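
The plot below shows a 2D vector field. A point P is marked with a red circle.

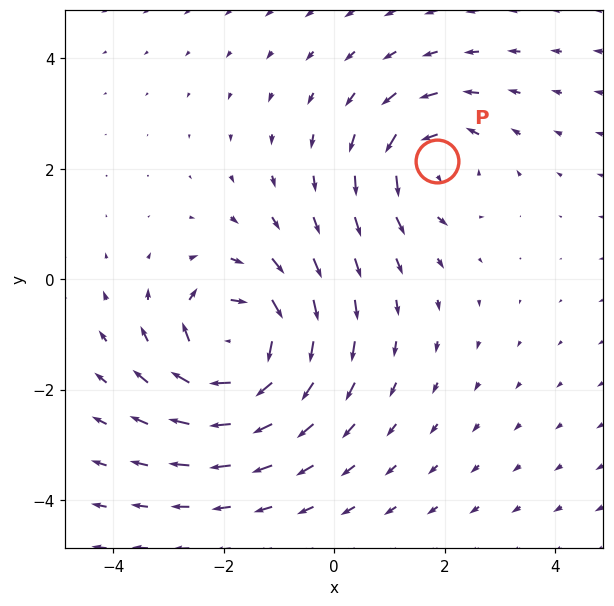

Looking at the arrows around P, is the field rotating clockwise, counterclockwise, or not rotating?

Near P at (1.9, 2.1) the arrows circulate counterclockwise. The curl (z-component) there is about +4; positive curl means counterclockwise rotation.

counterclockwise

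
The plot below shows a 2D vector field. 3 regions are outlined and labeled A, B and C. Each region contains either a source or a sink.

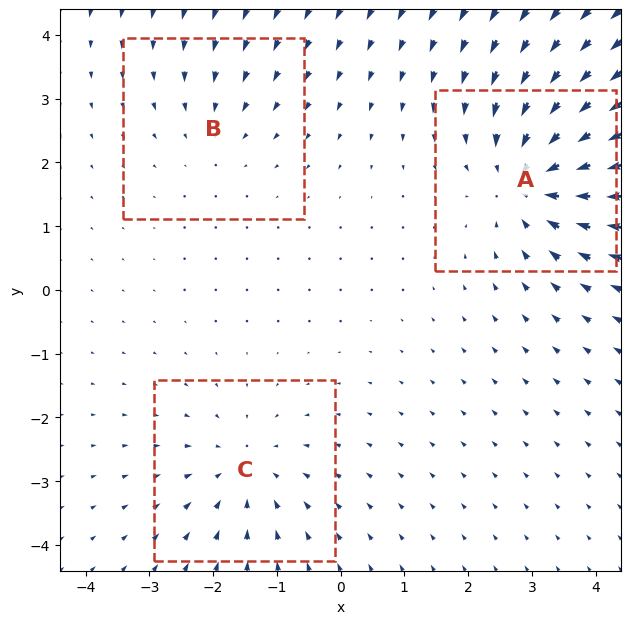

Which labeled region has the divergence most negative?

A

Divergence at each region's feature centre — A: about -5, B: about -2, C: about -3. Region A is most negative.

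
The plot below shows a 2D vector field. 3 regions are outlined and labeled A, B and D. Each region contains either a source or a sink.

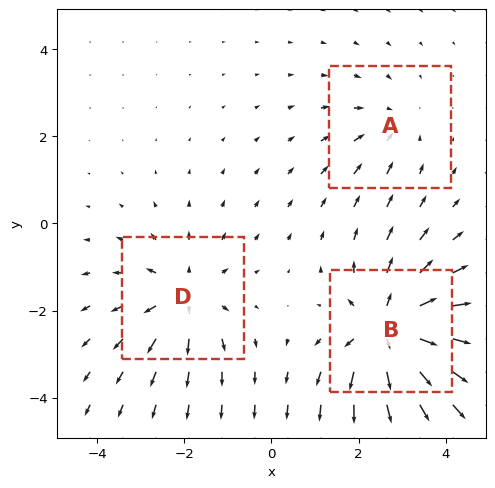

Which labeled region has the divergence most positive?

Divergence at each region's feature centre — A: about -2, B: about +5, D: about +3. Region B is most positive.

B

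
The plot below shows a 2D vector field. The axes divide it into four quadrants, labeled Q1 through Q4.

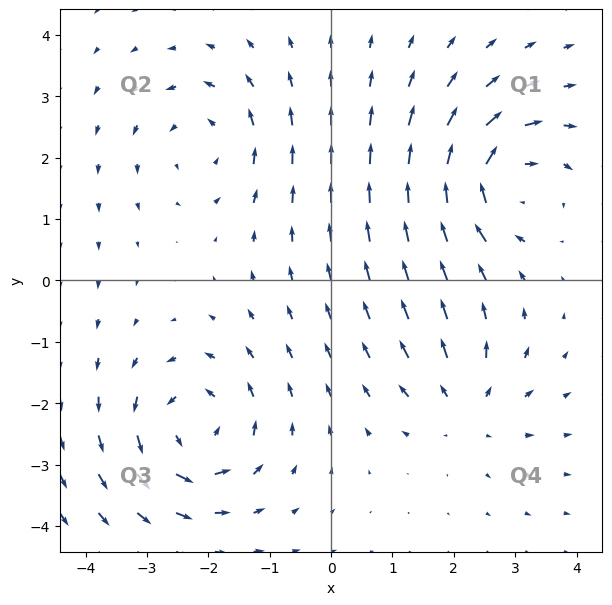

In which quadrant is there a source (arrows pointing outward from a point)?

Q4

The source sits at approximately (2.2, -2.1), which lies in quadrant Q4. The divergence there is about +4, positive as expected for a source.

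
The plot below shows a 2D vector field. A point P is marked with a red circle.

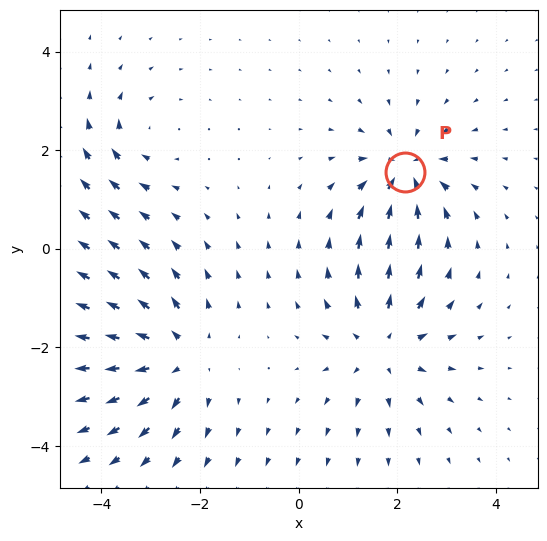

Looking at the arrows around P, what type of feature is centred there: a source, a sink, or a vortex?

sink

At P (2.2, 1.6) the arrows converge inward. Divergence about -5, curl ≈0 — negative divergence with near-zero curl is a sink.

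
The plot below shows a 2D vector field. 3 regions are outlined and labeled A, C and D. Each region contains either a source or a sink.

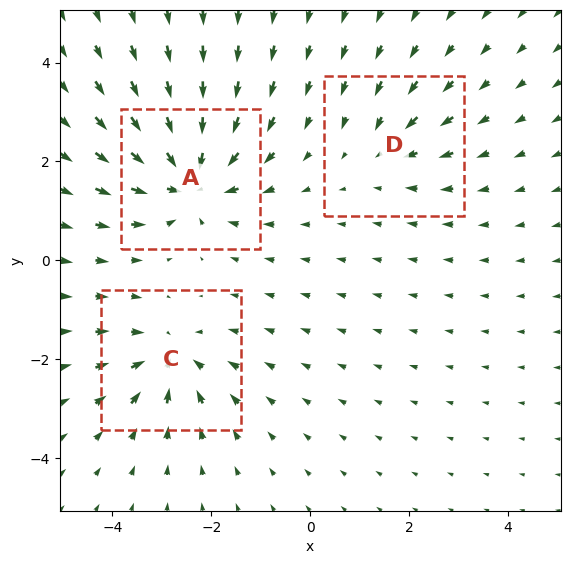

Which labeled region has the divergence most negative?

A

Divergence at each region's feature centre — A: about -5, C: about -4, D: about -2. Region A is most negative.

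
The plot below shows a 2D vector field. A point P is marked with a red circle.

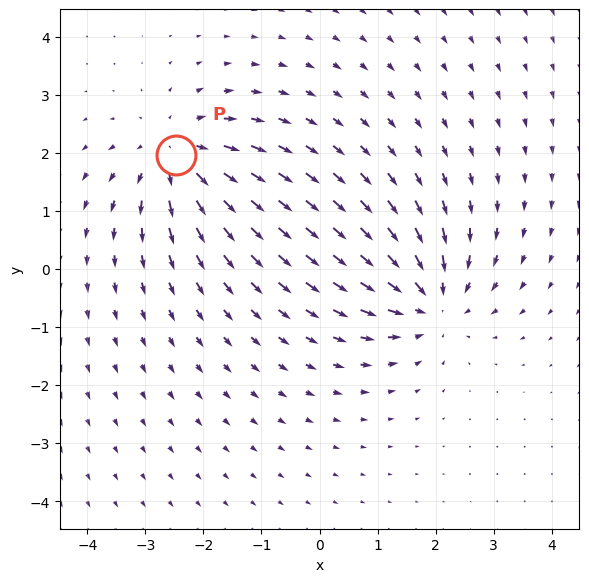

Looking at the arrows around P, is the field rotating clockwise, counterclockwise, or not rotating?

not rotating

Near P at (-2.5, 2.0) the arrows show no circulation. The curl there is ≈0.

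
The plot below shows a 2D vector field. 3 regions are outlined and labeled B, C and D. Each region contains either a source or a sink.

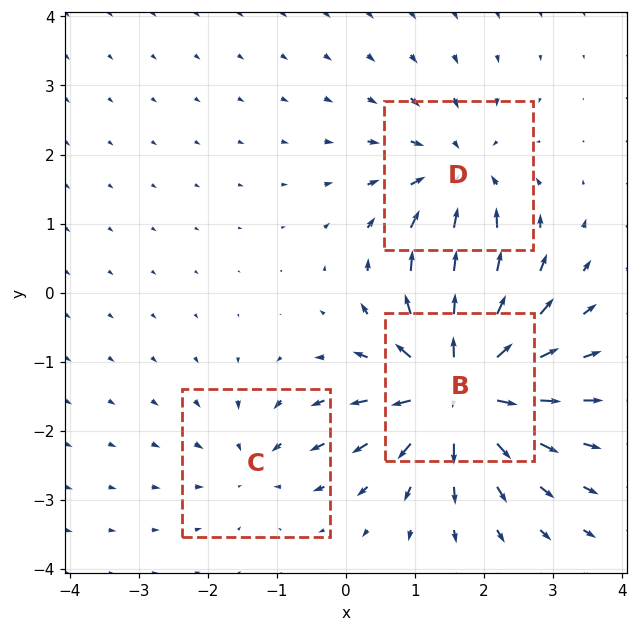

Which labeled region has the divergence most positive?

B

Divergence at each region's feature centre — B: about +7, C: about -3, D: about -4. Region B is most positive.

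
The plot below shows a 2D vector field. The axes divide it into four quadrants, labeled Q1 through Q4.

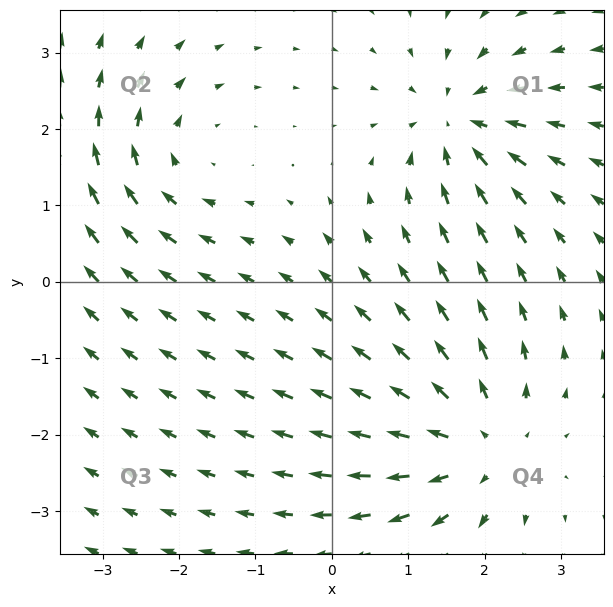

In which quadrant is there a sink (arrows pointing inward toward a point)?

The sink sits at approximately (1.7, 2.1), which lies in quadrant Q1. The divergence there is about -5, negative as expected for a sink.

Q1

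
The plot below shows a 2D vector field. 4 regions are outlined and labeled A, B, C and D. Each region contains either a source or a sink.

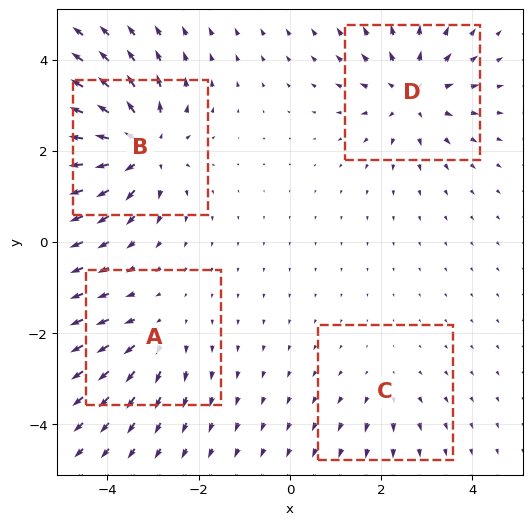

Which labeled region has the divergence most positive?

B

Divergence at each region's feature centre — A: about +3, B: about +7, C: about +2, D: about +5. Region B is most positive.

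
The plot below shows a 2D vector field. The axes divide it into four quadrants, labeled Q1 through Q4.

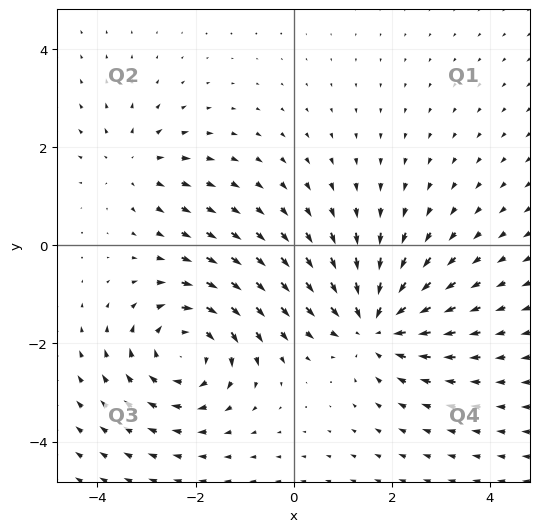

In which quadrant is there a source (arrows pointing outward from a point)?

Q2

The source sits at approximately (-3.3, 1.7), which lies in quadrant Q2. The divergence there is about +3, positive as expected for a source.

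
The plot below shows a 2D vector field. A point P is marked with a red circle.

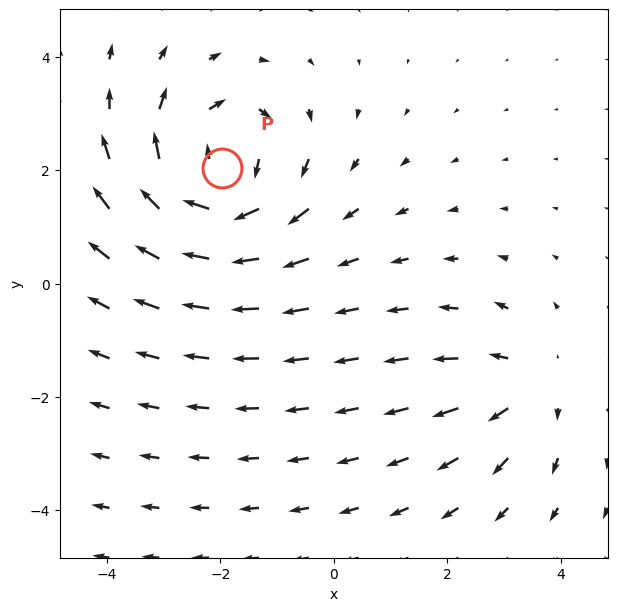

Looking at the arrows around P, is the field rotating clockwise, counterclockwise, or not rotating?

clockwise

Near P at (-2.0, 2.0) the arrows circulate clockwise. The curl (z-component) there is about -5; negative curl means clockwise rotation.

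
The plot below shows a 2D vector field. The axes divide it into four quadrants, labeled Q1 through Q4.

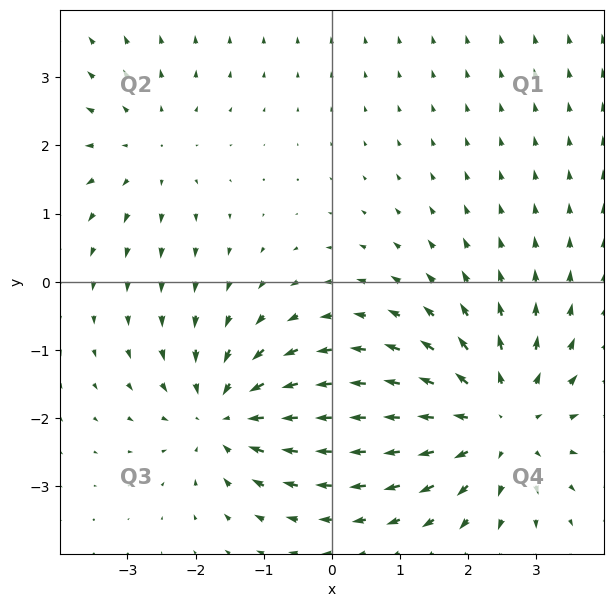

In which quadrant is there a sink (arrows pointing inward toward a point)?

The sink sits at approximately (-1.6, -2.0), which lies in quadrant Q3. The divergence there is about -4, negative as expected for a sink.

Q3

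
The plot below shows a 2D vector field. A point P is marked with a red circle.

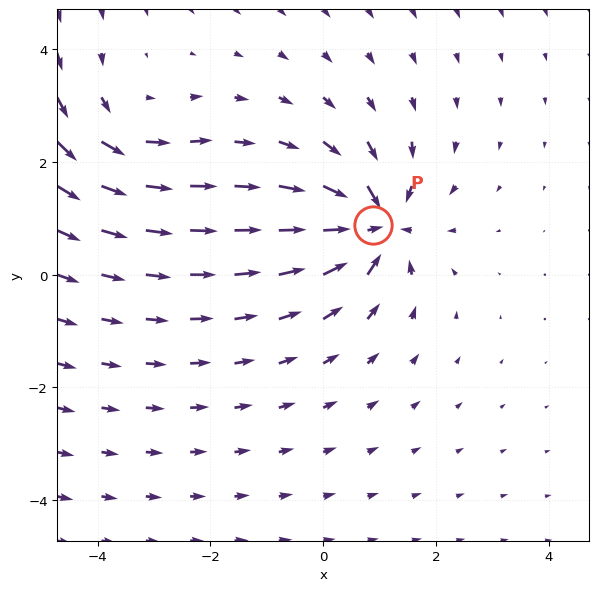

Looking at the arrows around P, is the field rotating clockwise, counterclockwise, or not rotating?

Near P at (0.9, 0.9) the arrows show no circulation. The curl there is ≈0.

not rotating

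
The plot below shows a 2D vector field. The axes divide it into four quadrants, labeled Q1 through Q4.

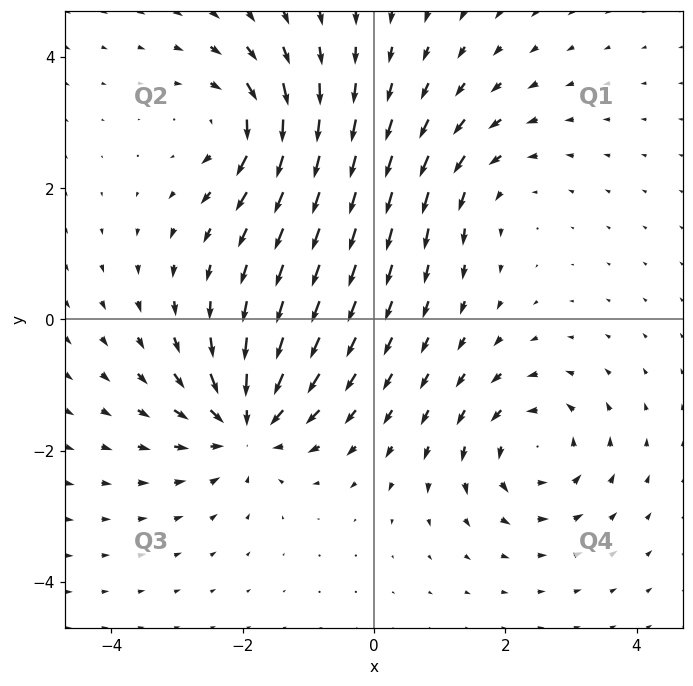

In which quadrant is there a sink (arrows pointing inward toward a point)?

The sink sits at approximately (-1.9, -1.6), which lies in quadrant Q3. The divergence there is about -6, negative as expected for a sink.

Q3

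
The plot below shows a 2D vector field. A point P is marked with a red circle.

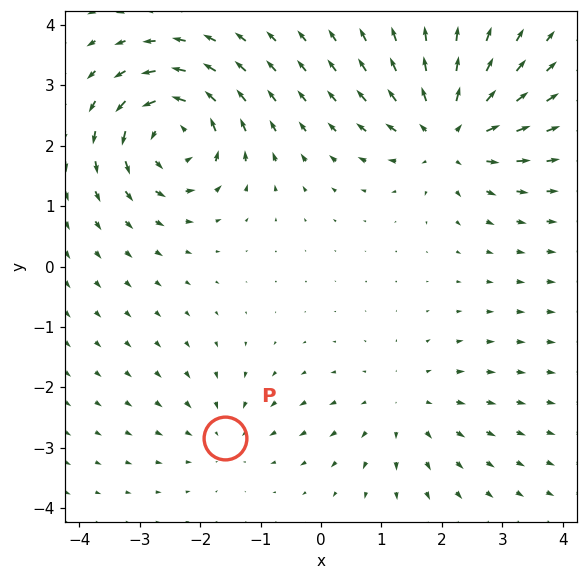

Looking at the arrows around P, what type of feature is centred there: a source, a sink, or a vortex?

At P (-1.6, -2.8) the arrows converge inward. Divergence about -3, curl ≈0 — negative divergence with near-zero curl is a sink.

sink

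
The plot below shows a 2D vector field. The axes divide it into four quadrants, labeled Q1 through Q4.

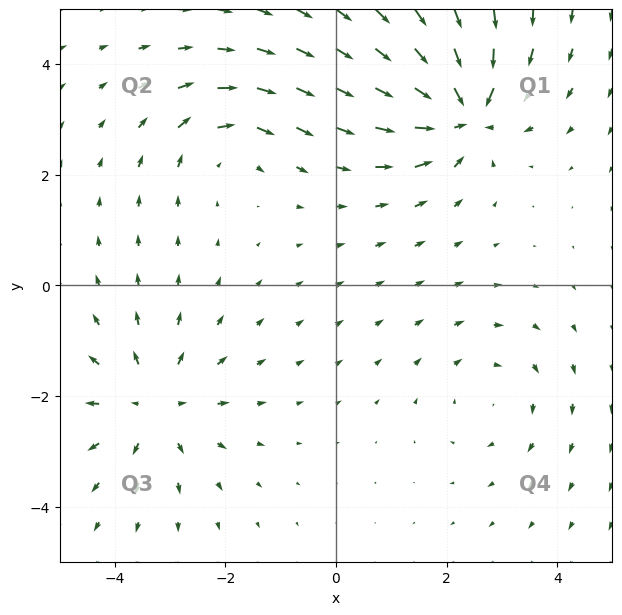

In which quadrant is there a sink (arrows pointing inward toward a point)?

The sink sits at approximately (2.3, 3.1), which lies in quadrant Q1. The divergence there is about -7, negative as expected for a sink.

Q1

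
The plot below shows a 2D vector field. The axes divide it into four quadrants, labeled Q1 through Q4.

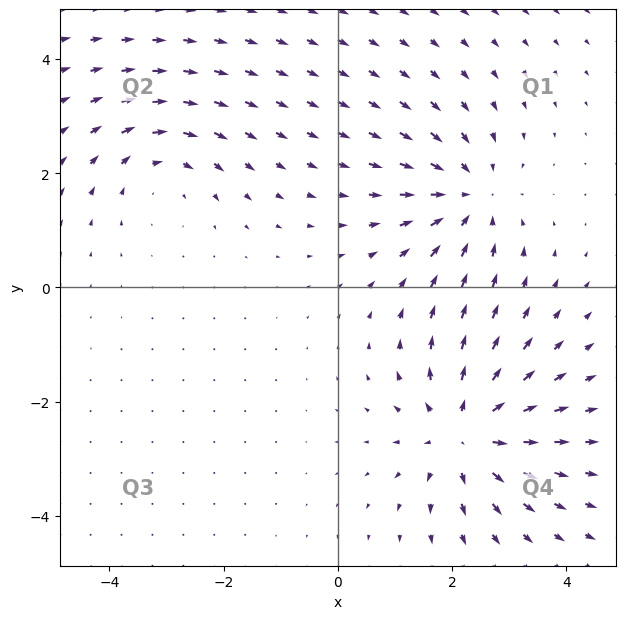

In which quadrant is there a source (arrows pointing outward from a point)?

The source sits at approximately (2.2, -2.6), which lies in quadrant Q4. The divergence there is about +5, positive as expected for a source.

Q4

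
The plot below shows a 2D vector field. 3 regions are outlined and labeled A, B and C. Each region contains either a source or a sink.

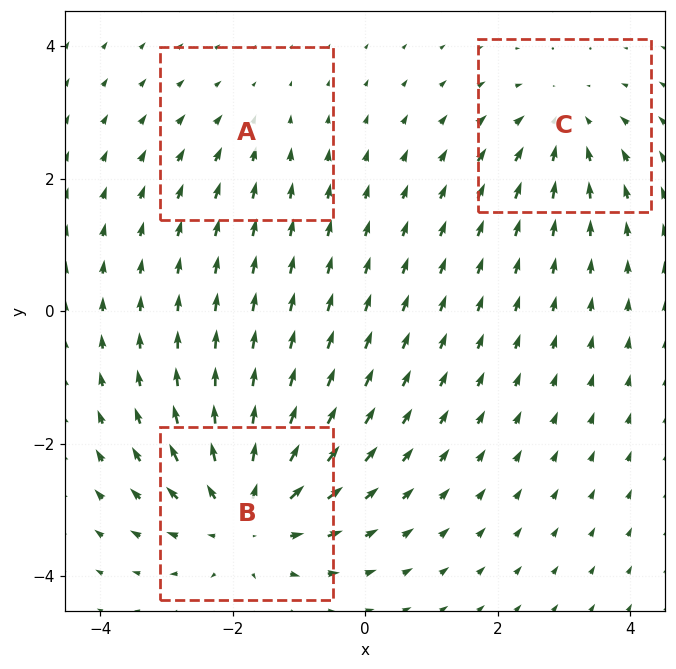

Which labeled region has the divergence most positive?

B

Divergence at each region's feature centre — A: about -2, B: about +5, C: about -3. Region B is most positive.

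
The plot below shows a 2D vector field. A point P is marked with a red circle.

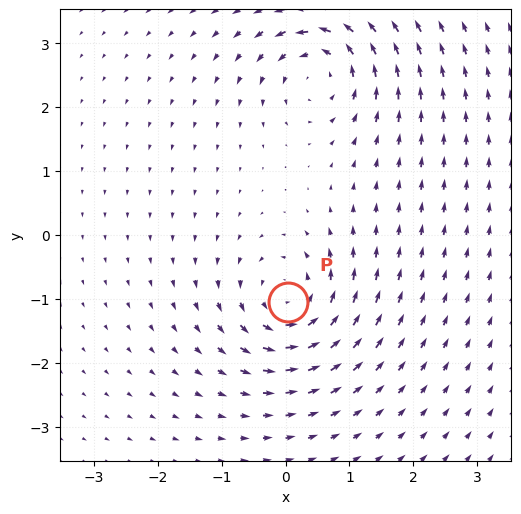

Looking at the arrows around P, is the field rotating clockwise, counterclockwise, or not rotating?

Near P at (0.0, -1.0) the arrows circulate counterclockwise. The curl (z-component) there is about +7; positive curl means counterclockwise rotation.

counterclockwise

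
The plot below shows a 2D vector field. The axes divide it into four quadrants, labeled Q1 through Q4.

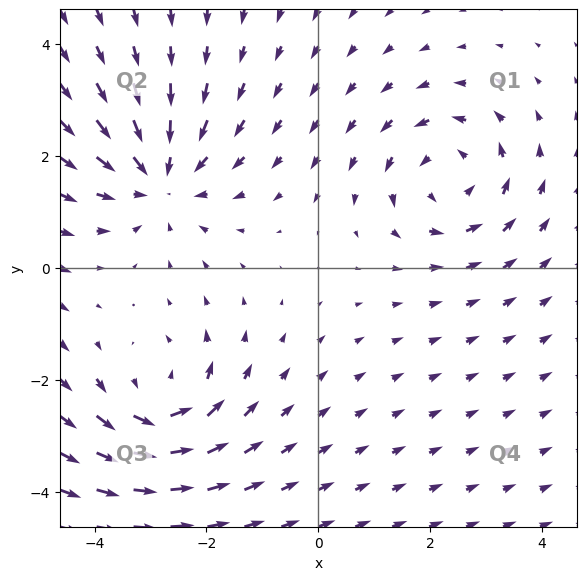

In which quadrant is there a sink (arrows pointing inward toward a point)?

Q2

The sink sits at approximately (-2.8, 1.6), which lies in quadrant Q2. The divergence there is about -3, negative as expected for a sink.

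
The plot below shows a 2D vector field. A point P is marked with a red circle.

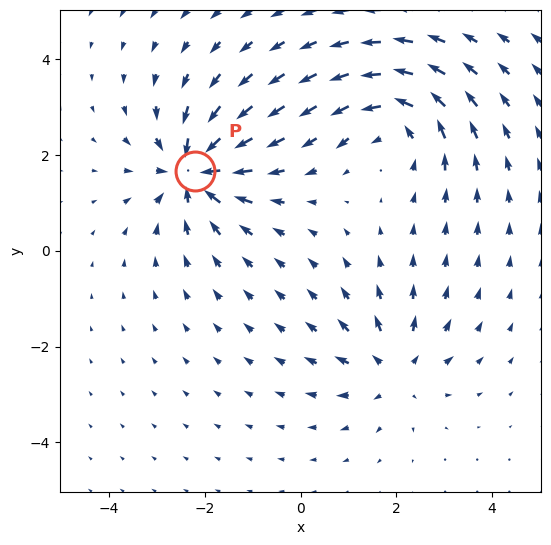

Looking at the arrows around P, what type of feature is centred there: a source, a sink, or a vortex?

At P (-2.2, 1.7) the arrows converge inward. Divergence about -5, curl ≈0 — negative divergence with near-zero curl is a sink.

sink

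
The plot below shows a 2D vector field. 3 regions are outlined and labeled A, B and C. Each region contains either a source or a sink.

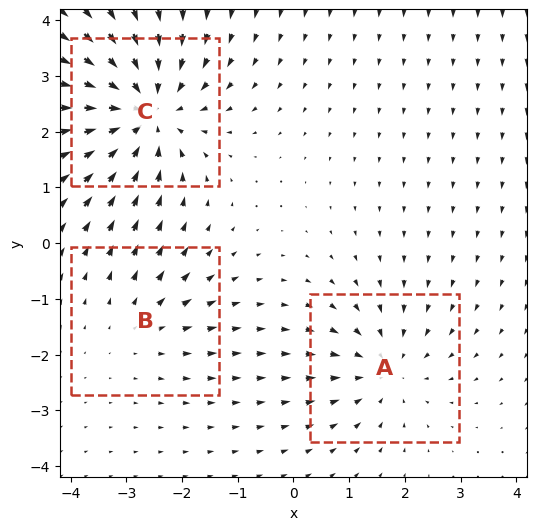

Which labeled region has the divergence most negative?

Divergence at each region's feature centre — A: about -3, B: about +2, C: about -5. Region C is most negative.

C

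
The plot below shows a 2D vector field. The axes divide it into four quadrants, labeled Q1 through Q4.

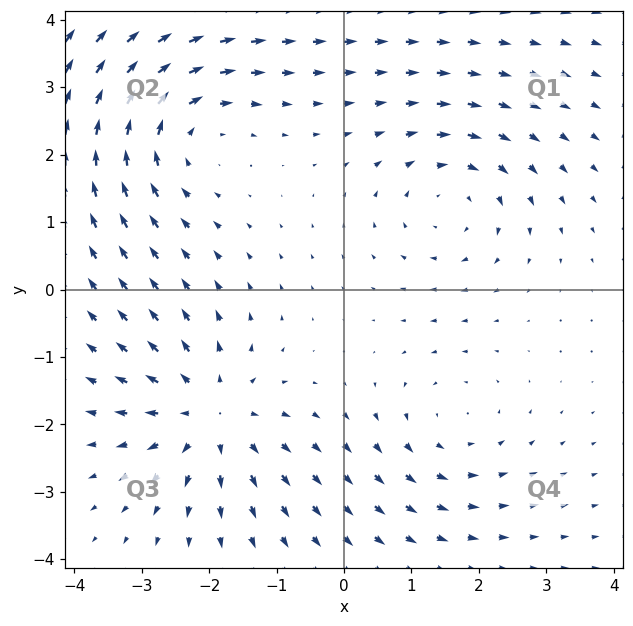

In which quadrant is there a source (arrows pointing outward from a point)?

The source sits at approximately (-2.0, -1.9), which lies in quadrant Q3. The divergence there is about +5, positive as expected for a source.

Q3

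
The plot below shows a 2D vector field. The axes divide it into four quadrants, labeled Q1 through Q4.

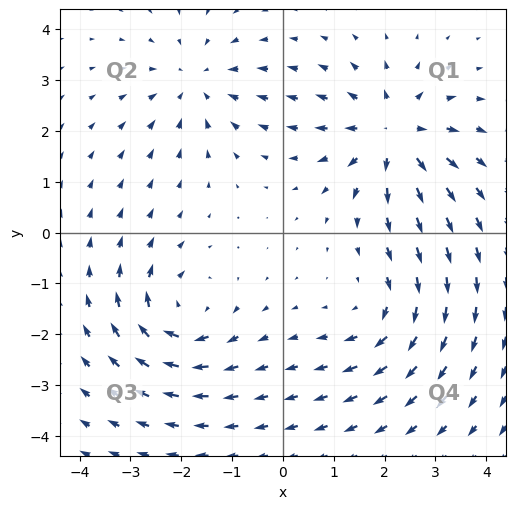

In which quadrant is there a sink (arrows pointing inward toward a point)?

Q2

The sink sits at approximately (-1.7, 2.9), which lies in quadrant Q2. The divergence there is about -3, negative as expected for a sink.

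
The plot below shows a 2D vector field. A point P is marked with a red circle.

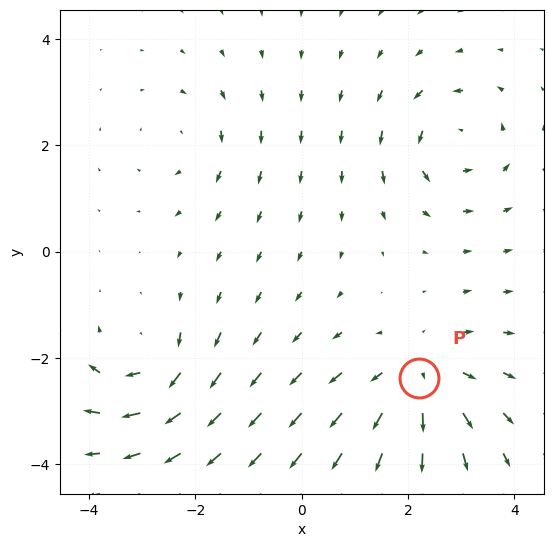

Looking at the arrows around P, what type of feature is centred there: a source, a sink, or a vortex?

source

At P (2.2, -2.4) the arrows spread outward. Divergence about +4, curl ≈0 — positive divergence with near-zero curl is a source.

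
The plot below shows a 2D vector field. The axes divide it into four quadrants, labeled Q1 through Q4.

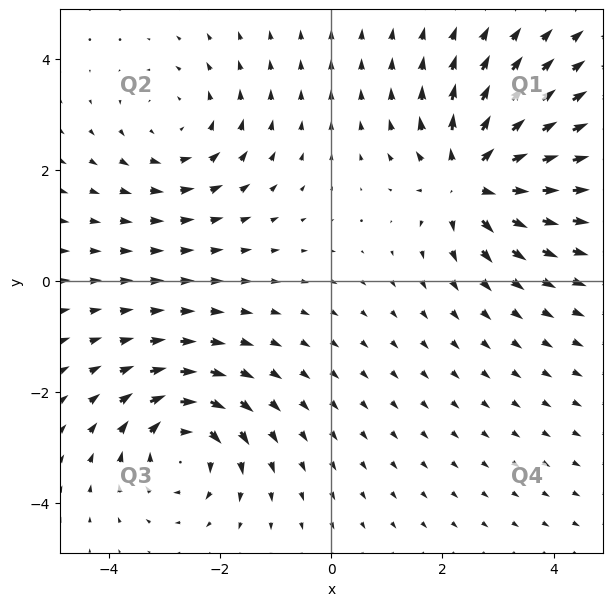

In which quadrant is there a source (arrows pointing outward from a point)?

Q1

The source sits at approximately (2.5, 1.8), which lies in quadrant Q1. The divergence there is about +5, positive as expected for a source.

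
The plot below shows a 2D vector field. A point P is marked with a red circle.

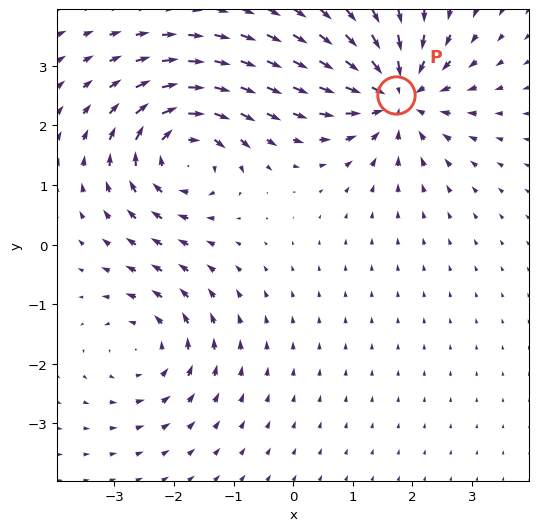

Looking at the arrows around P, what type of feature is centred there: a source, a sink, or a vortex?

sink

At P (1.7, 2.5) the arrows converge inward. Divergence about -5, curl ≈0 — negative divergence with near-zero curl is a sink.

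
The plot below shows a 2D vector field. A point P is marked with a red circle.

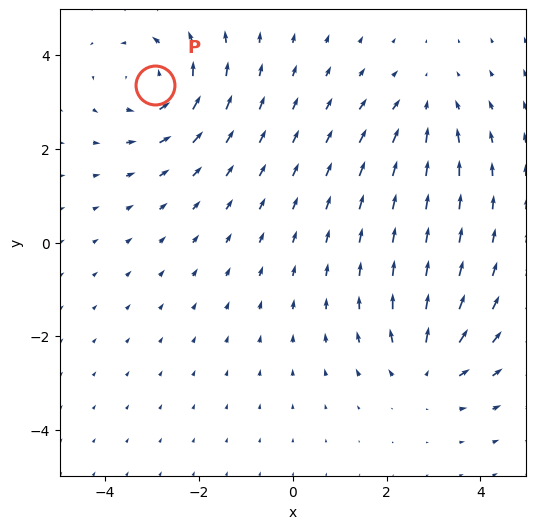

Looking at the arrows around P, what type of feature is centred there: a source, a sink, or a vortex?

vortex

At P (-2.9, 3.4) the arrows circulate counterclockwise. Divergence ≈0, curl about +4 — near-zero divergence with nonzero curl is a vortex.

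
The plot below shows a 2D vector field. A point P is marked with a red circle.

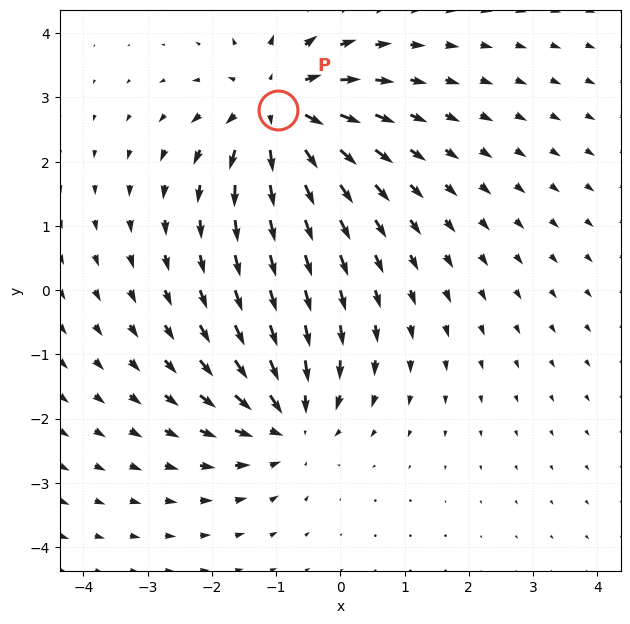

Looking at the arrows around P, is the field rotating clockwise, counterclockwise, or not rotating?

Near P at (-1.0, 2.8) the arrows show no circulation. The curl there is ≈0.

not rotating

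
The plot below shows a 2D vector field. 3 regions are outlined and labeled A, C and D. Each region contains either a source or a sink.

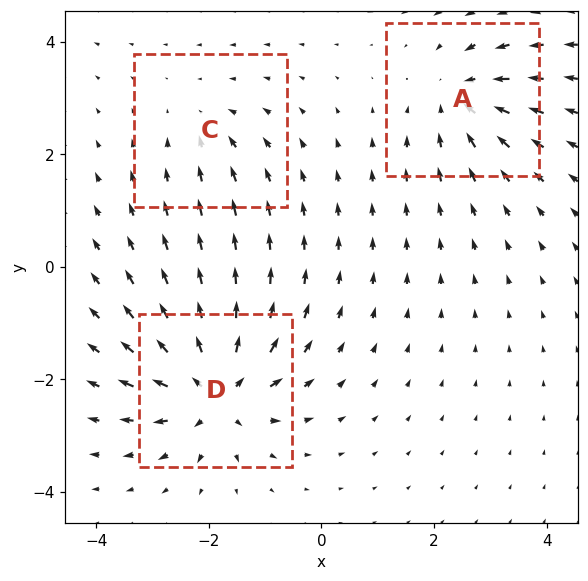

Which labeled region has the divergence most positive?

D

Divergence at each region's feature centre — A: about -4, C: about -2, D: about +6. Region D is most positive.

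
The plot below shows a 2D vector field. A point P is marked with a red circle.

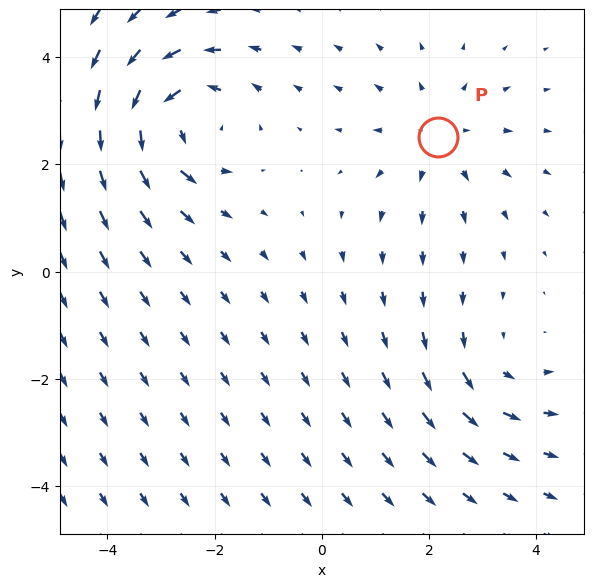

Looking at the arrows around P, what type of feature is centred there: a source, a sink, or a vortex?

At P (2.2, 2.5) the arrows spread outward. Divergence about +3, curl ≈0 — positive divergence with near-zero curl is a source.

source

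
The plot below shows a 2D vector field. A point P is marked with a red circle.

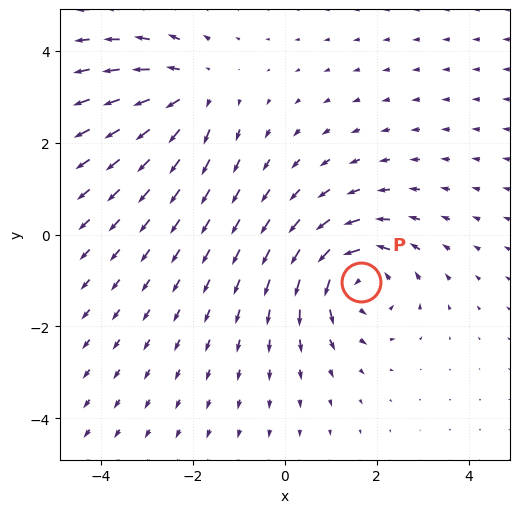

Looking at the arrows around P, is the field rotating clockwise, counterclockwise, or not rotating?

counterclockwise

Near P at (1.7, -1.0) the arrows circulate counterclockwise. The curl (z-component) there is about +5; positive curl means counterclockwise rotation.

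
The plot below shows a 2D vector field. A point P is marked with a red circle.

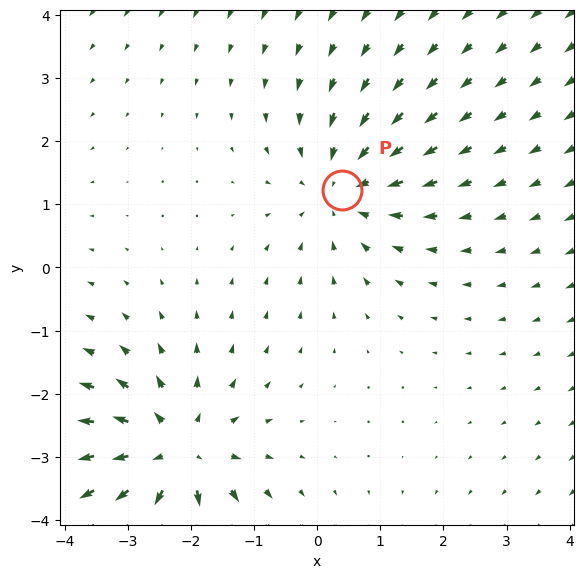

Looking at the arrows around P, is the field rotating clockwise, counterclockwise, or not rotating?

Near P at (0.4, 1.2) the arrows show no circulation. The curl there is ≈0.

not rotating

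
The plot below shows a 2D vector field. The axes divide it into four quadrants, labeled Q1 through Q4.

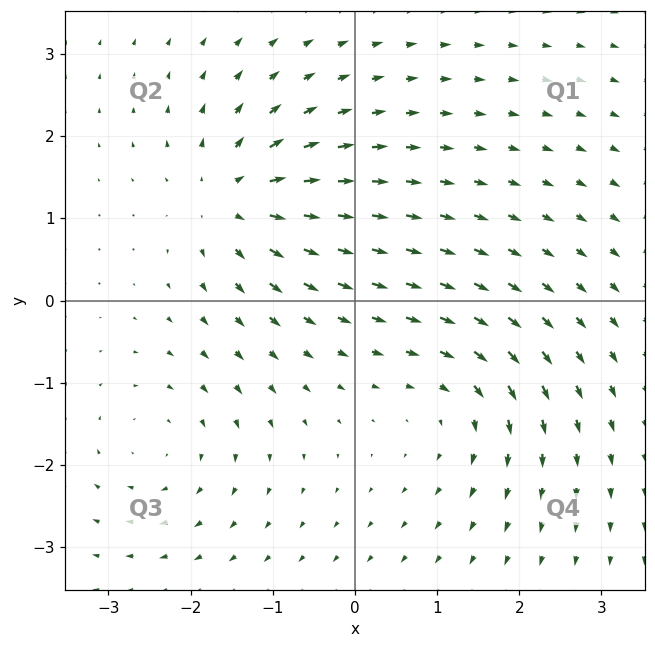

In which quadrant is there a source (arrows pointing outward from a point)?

The source sits at approximately (-1.5, 1.2), which lies in quadrant Q2. The divergence there is about +6, positive as expected for a source.

Q2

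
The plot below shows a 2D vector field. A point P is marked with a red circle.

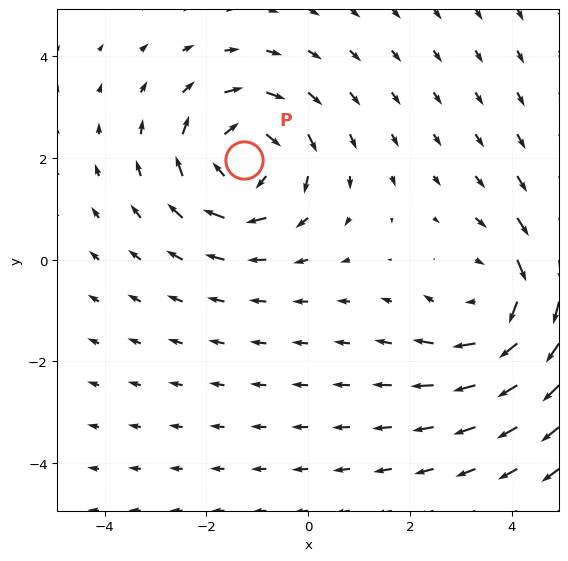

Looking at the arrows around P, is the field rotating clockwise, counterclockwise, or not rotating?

Near P at (-1.3, 2.0) the arrows circulate clockwise. The curl (z-component) there is about -4; negative curl means clockwise rotation.

clockwise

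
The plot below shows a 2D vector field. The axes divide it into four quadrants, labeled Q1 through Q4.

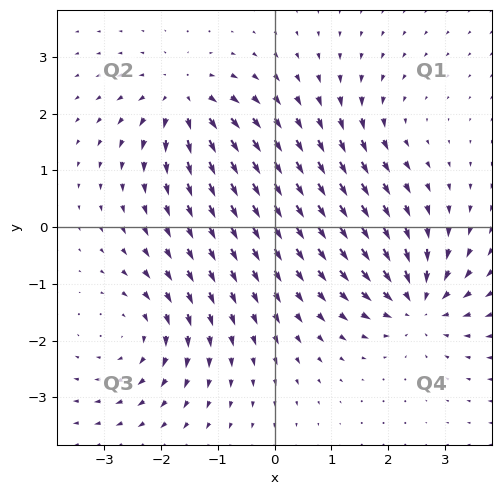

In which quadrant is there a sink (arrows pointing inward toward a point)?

The sink sits at approximately (2.5, -1.3), which lies in quadrant Q4. The divergence there is about -6, negative as expected for a sink.

Q4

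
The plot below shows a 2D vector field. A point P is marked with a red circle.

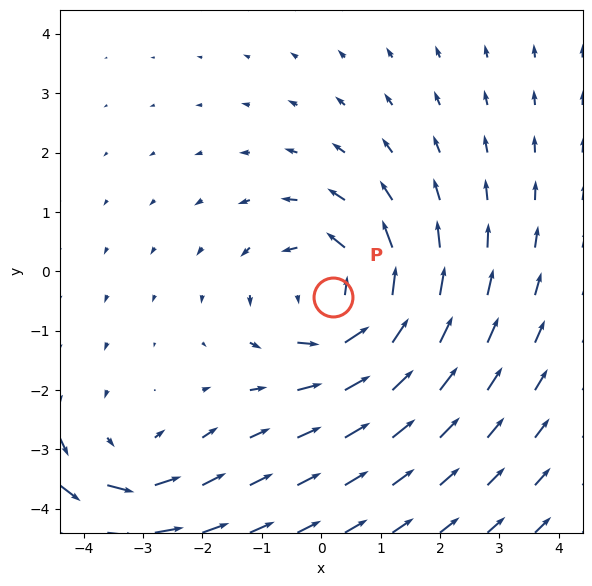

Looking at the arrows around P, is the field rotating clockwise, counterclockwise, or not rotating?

Near P at (0.2, -0.4) the arrows circulate counterclockwise. The curl (z-component) there is about +3; positive curl means counterclockwise rotation.

counterclockwise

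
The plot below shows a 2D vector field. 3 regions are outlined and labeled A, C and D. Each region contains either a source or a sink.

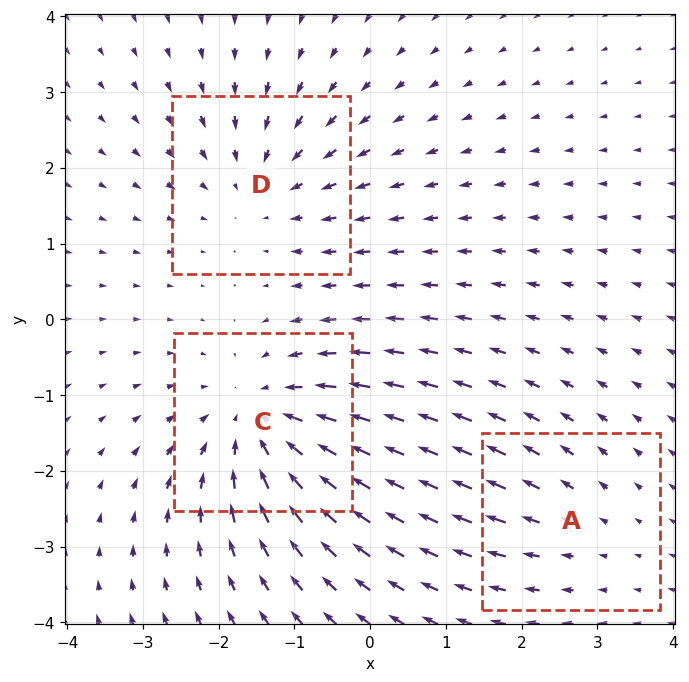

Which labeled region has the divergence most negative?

Divergence at each region's feature centre — A: about +2, C: about -5, D: about -3. Region C is most negative.

C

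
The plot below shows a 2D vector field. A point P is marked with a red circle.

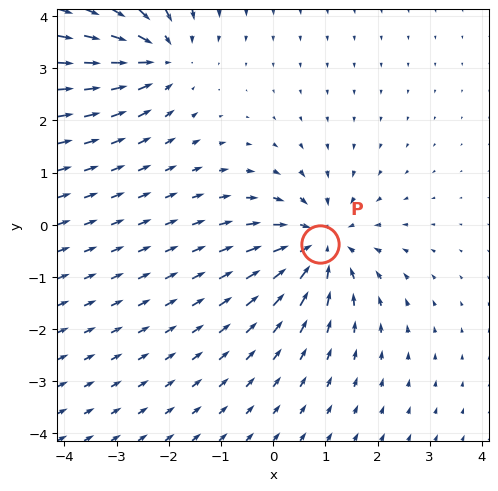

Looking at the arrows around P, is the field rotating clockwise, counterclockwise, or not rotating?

not rotating

Near P at (0.9, -0.4) the arrows show no circulation. The curl there is ≈0.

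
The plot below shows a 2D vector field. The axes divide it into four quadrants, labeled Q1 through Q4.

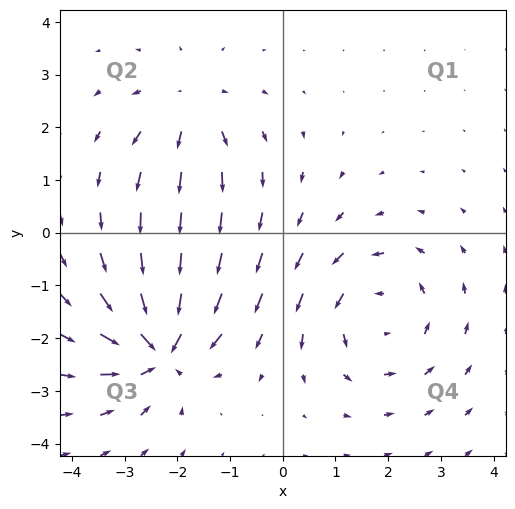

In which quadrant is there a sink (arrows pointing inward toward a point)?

The sink sits at approximately (-2.3, -2.2), which lies in quadrant Q3. The divergence there is about -7, negative as expected for a sink.

Q3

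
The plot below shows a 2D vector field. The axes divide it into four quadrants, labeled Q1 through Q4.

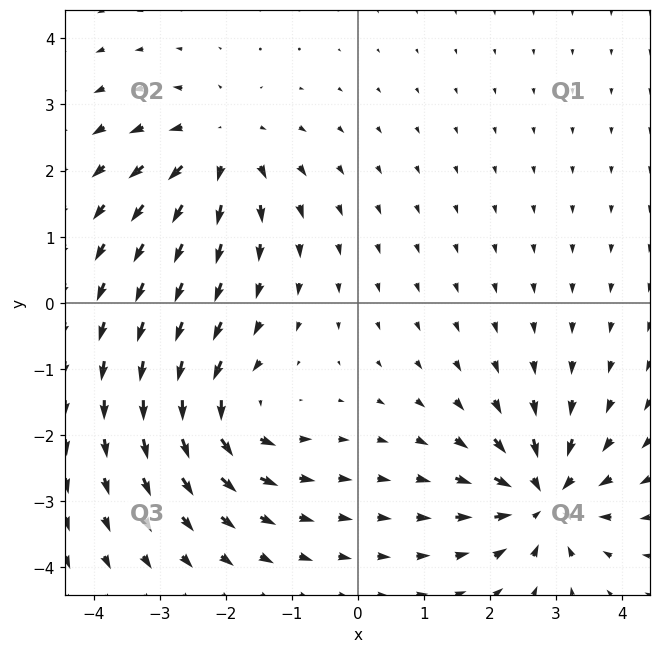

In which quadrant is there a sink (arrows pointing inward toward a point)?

The sink sits at approximately (2.8, -3.0), which lies in quadrant Q4. The divergence there is about -7, negative as expected for a sink.

Q4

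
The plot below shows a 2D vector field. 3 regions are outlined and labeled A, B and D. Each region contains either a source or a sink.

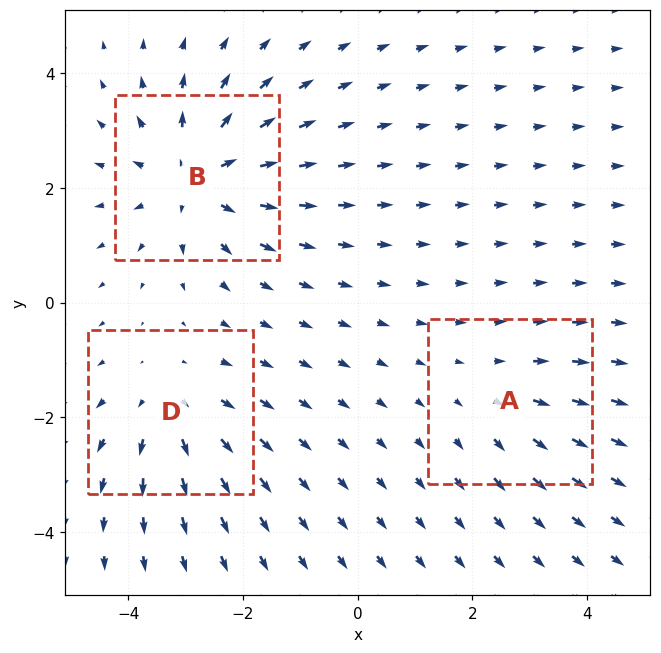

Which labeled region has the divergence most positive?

B

Divergence at each region's feature centre — A: about +2, B: about +4, D: about +3. Region B is most positive.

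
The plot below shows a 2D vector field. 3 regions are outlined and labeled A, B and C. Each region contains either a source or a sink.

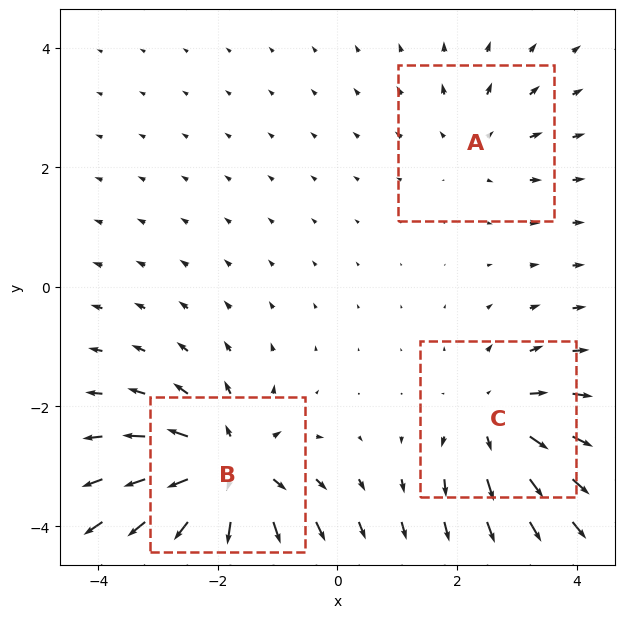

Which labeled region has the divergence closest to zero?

Divergence at each region's feature centre — A: about +2, B: about +5, C: about +3. Region A is closest to zero.

A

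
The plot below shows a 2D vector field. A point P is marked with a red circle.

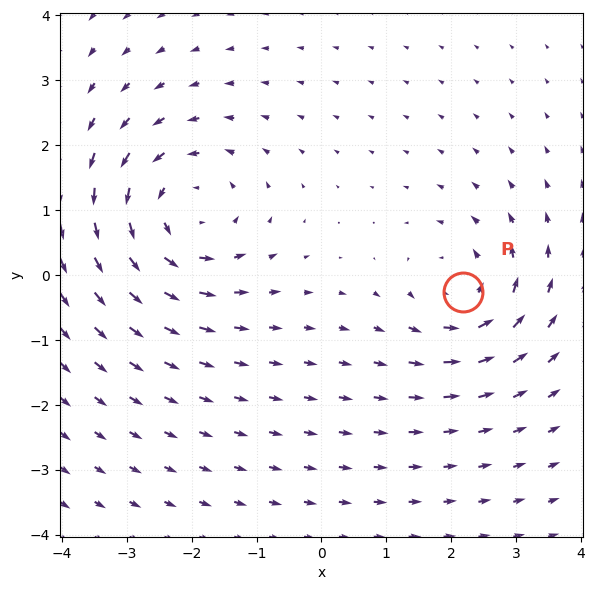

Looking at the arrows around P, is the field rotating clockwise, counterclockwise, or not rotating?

Near P at (2.2, -0.3) the arrows circulate counterclockwise. The curl (z-component) there is about +3; positive curl means counterclockwise rotation.

counterclockwise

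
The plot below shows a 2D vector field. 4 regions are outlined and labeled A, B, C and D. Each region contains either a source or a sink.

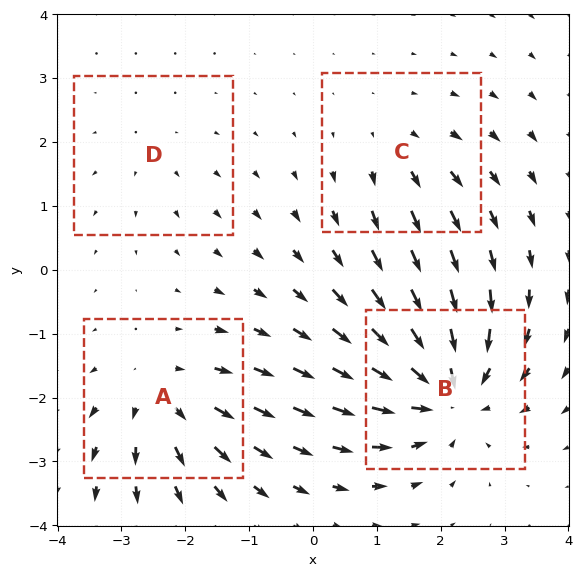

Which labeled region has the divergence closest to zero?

Divergence at each region's feature centre — A: about +5, B: about -7, C: about +3, D: about +2. Region D is closest to zero.

D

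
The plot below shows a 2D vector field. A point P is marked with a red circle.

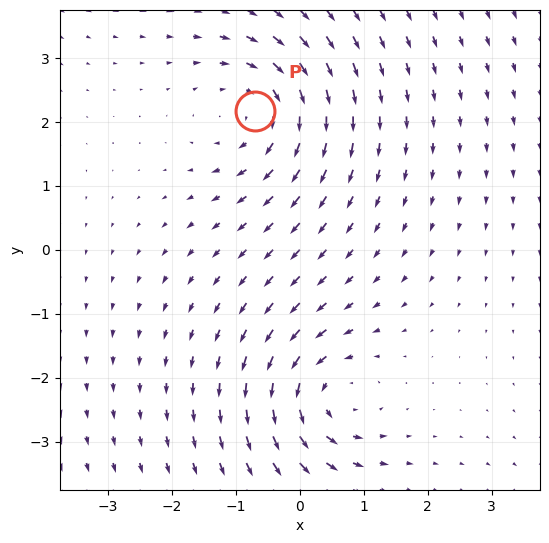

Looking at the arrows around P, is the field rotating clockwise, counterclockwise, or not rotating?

Near P at (-0.7, 2.2) the arrows circulate clockwise. The curl (z-component) there is about -4; negative curl means clockwise rotation.

clockwise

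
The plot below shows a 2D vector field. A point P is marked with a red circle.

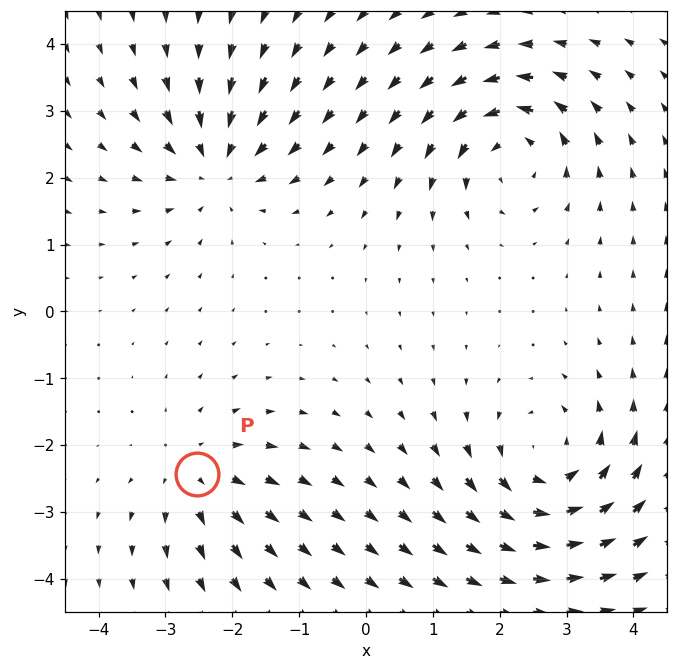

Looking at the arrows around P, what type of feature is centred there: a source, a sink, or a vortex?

At P (-2.5, -2.4) the arrows spread outward. Divergence about +3, curl ≈0 — positive divergence with near-zero curl is a source.

source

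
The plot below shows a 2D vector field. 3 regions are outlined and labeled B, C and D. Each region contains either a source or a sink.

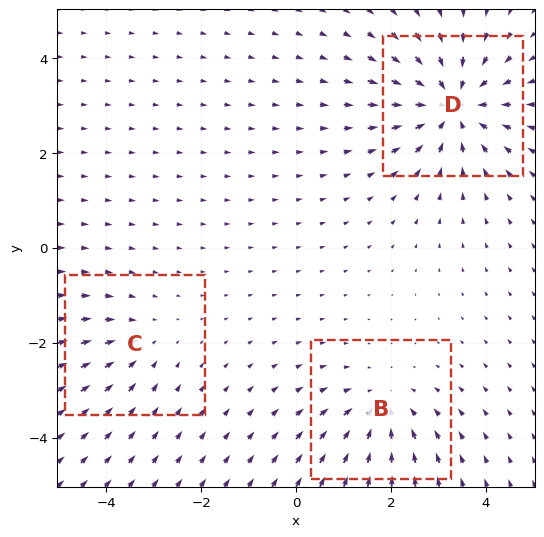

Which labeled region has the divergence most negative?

D

Divergence at each region's feature centre — B: about -3, C: about -2, D: about -5. Region D is most negative.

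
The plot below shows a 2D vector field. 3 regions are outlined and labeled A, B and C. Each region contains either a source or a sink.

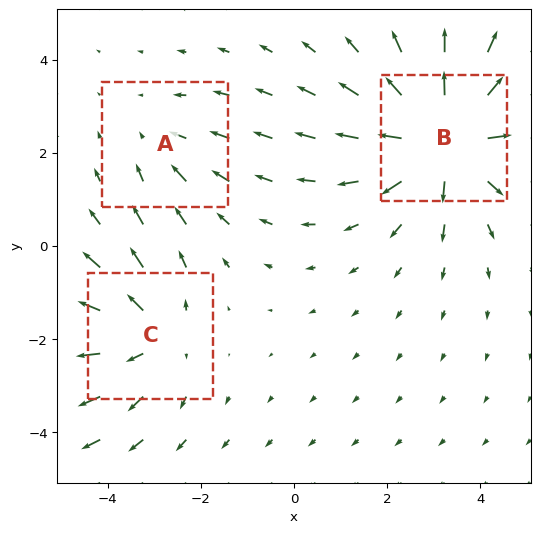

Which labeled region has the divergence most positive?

B

Divergence at each region's feature centre — A: about -2, B: about +4, C: about +3. Region B is most positive.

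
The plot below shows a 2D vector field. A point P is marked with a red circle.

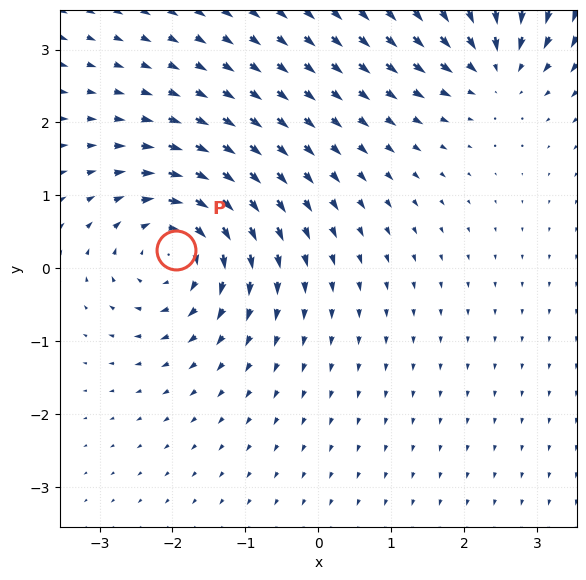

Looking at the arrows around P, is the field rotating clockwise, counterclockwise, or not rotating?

clockwise

Near P at (-2.0, 0.3) the arrows circulate clockwise. The curl (z-component) there is about -6; negative curl means clockwise rotation.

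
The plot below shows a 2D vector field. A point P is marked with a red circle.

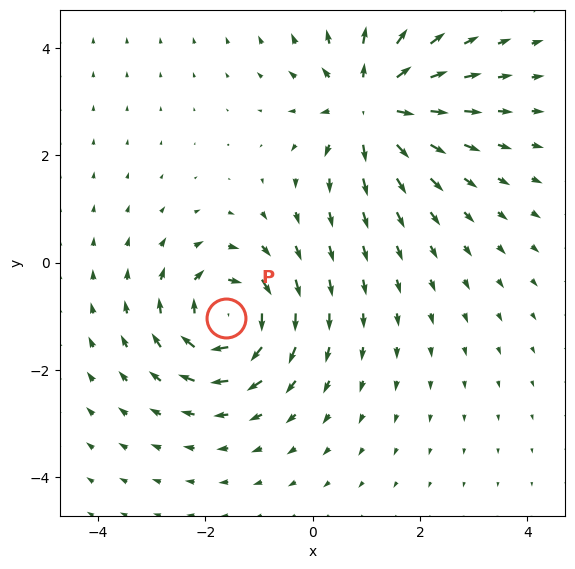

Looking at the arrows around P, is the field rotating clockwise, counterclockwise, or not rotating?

Near P at (-1.6, -1.0) the arrows circulate clockwise. The curl (z-component) there is about -5; negative curl means clockwise rotation.

clockwise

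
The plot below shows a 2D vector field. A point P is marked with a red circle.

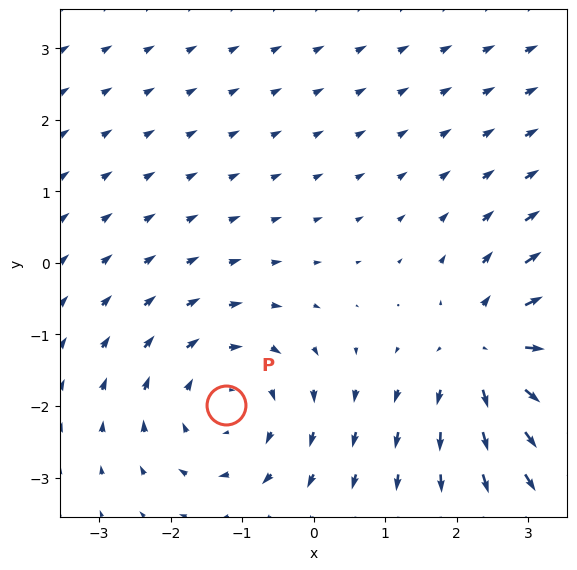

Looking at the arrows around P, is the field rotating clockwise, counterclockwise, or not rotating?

Near P at (-1.2, -2.0) the arrows circulate clockwise. The curl (z-component) there is about -3; negative curl means clockwise rotation.

clockwise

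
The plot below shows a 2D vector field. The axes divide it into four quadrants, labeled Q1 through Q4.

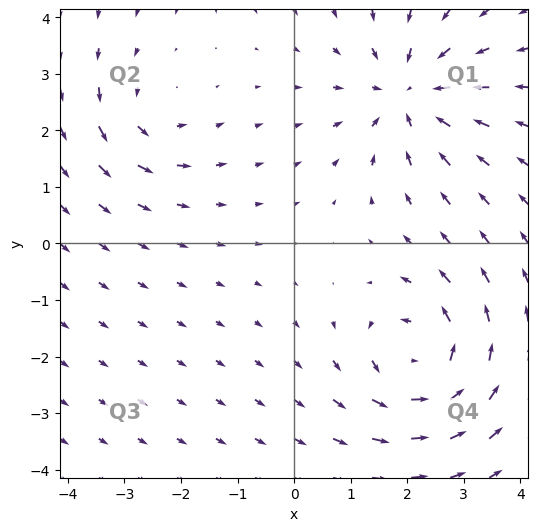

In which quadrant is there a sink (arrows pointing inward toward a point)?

Q1

The sink sits at approximately (2.0, 2.6), which lies in quadrant Q1. The divergence there is about -5, negative as expected for a sink.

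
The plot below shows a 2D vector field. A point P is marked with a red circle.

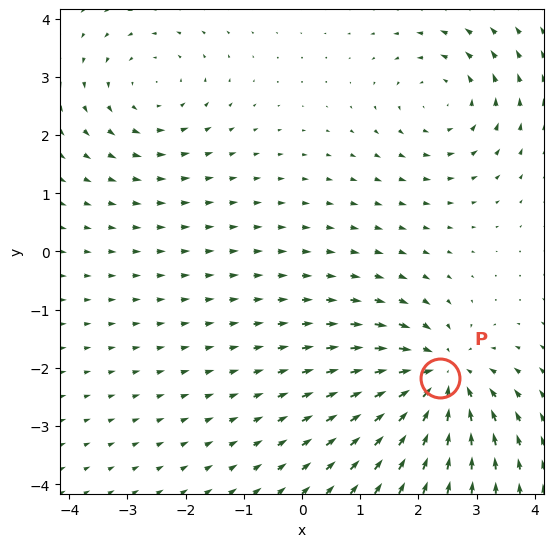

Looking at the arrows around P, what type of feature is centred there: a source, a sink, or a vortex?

At P (2.4, -2.2) the arrows converge inward. Divergence about -5, curl ≈0 — negative divergence with near-zero curl is a sink.

sink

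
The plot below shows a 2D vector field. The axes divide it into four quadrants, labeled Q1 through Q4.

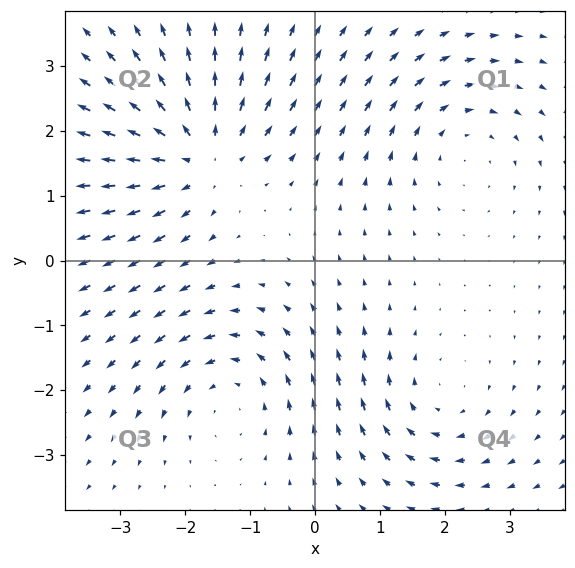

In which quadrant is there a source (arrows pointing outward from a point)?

The source sits at approximately (-1.8, 1.6), which lies in quadrant Q2. The divergence there is about +4, positive as expected for a source.

Q2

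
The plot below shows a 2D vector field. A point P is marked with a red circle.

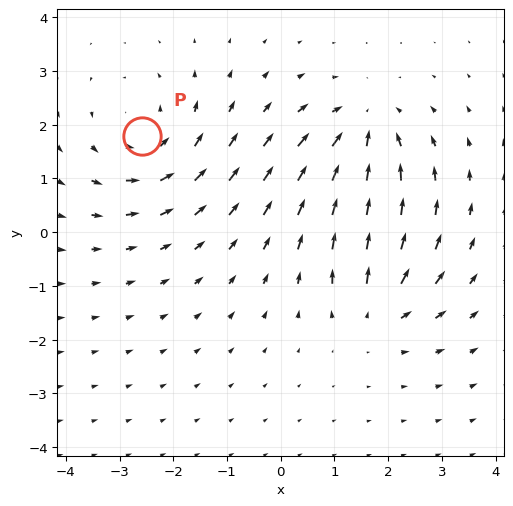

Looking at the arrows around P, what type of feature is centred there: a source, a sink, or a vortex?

At P (-2.6, 1.8) the arrows circulate counterclockwise. Divergence ≈0, curl about +3 — near-zero divergence with nonzero curl is a vortex.

vortex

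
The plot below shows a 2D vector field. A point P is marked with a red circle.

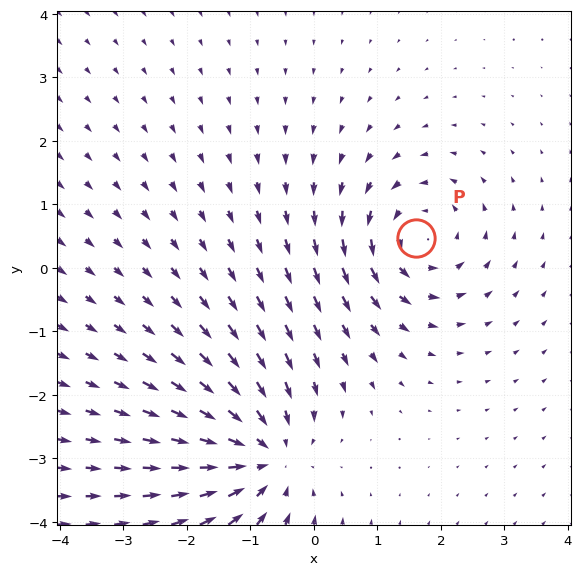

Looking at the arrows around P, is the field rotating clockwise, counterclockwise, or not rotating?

Near P at (1.6, 0.5) the arrows circulate counterclockwise. The curl (z-component) there is about +4; positive curl means counterclockwise rotation.

counterclockwise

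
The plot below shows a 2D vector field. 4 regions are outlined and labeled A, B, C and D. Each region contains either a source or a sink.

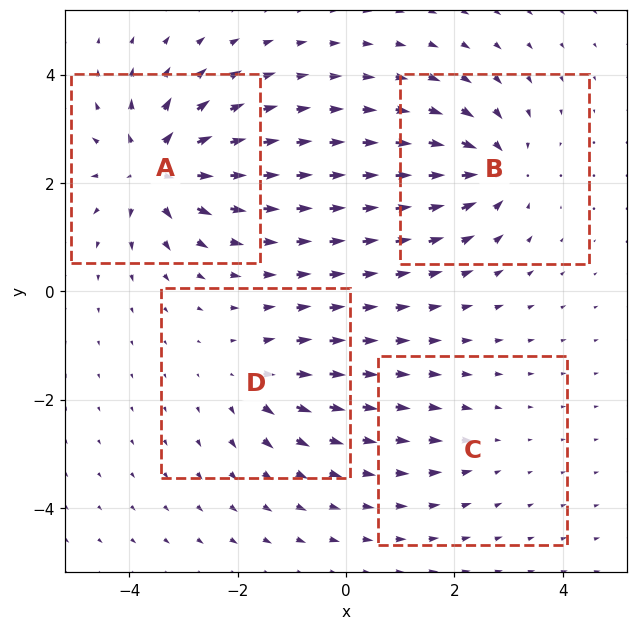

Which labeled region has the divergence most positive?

Divergence at each region's feature centre — A: about +8, B: about -6, C: about -2, D: about +4. Region A is most positive.

A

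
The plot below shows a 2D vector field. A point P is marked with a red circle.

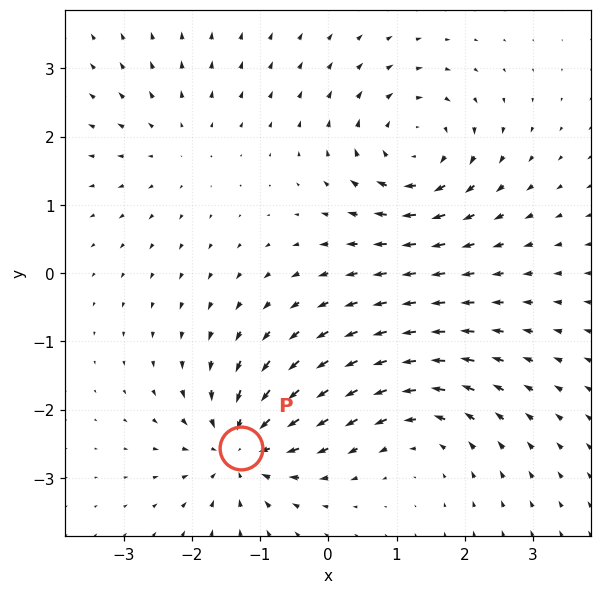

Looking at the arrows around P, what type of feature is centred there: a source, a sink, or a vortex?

sink

At P (-1.3, -2.6) the arrows converge inward. Divergence about -6, curl ≈0 — negative divergence with near-zero curl is a sink.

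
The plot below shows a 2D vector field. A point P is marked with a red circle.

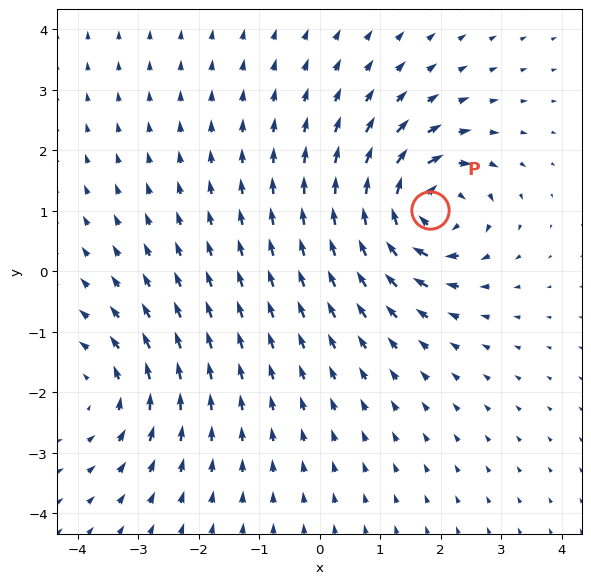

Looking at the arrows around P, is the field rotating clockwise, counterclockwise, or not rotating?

Near P at (1.8, 1.0) the arrows circulate clockwise. The curl (z-component) there is about -7; negative curl means clockwise rotation.

clockwise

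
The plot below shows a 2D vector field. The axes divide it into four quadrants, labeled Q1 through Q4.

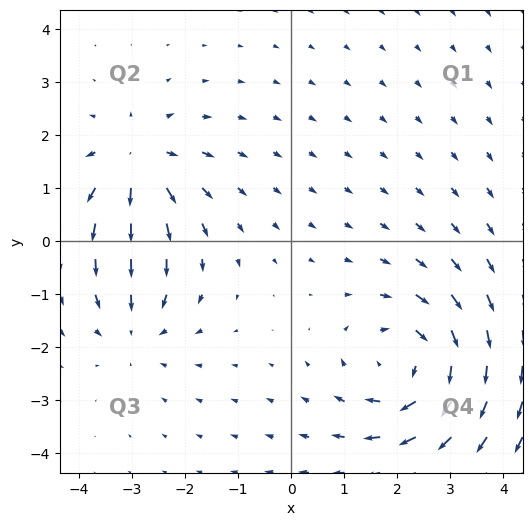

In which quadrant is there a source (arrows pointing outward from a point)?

The source sits at approximately (-2.9, 1.5), which lies in quadrant Q2. The divergence there is about +4, positive as expected for a source.

Q2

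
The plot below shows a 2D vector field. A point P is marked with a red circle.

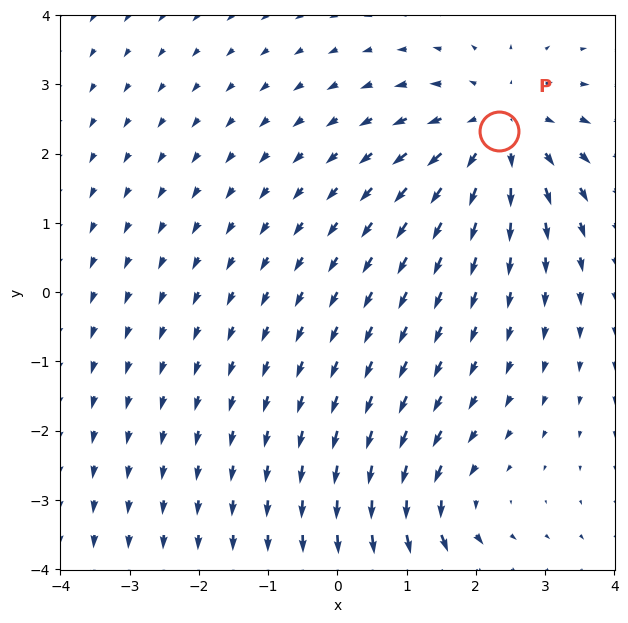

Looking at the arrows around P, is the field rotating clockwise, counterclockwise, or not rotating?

Near P at (2.3, 2.3) the arrows show no circulation. The curl there is ≈0.

not rotating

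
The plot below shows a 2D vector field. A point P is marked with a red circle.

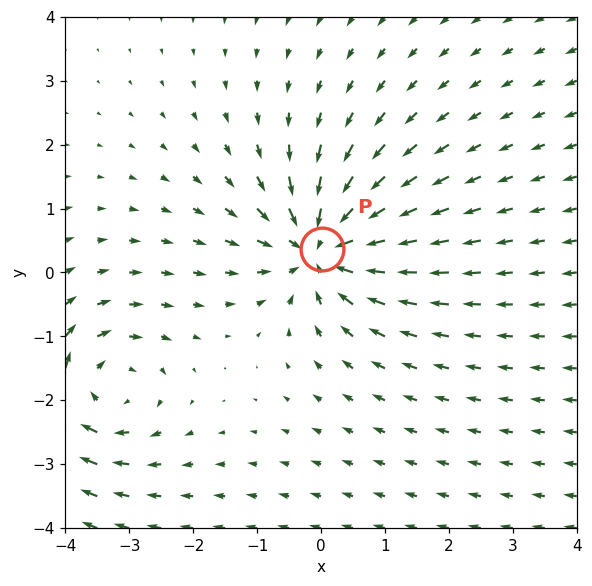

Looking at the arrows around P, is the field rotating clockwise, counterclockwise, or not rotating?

Near P at (0.0, 0.4) the arrows show no circulation. The curl there is ≈0.

not rotating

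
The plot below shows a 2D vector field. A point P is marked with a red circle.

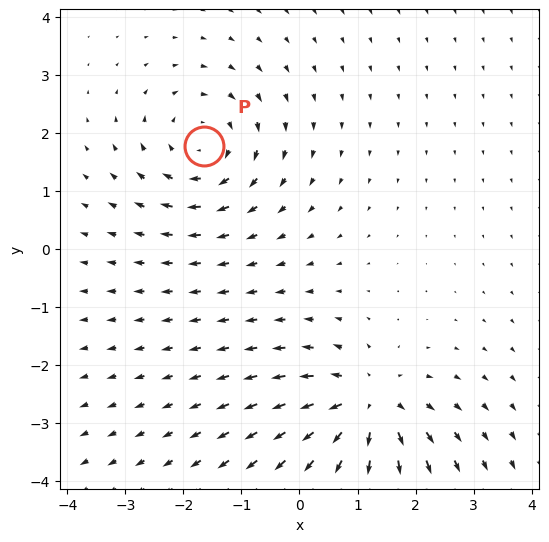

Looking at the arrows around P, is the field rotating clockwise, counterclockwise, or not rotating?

Near P at (-1.6, 1.8) the arrows circulate clockwise. The curl (z-component) there is about -4; negative curl means clockwise rotation.

clockwise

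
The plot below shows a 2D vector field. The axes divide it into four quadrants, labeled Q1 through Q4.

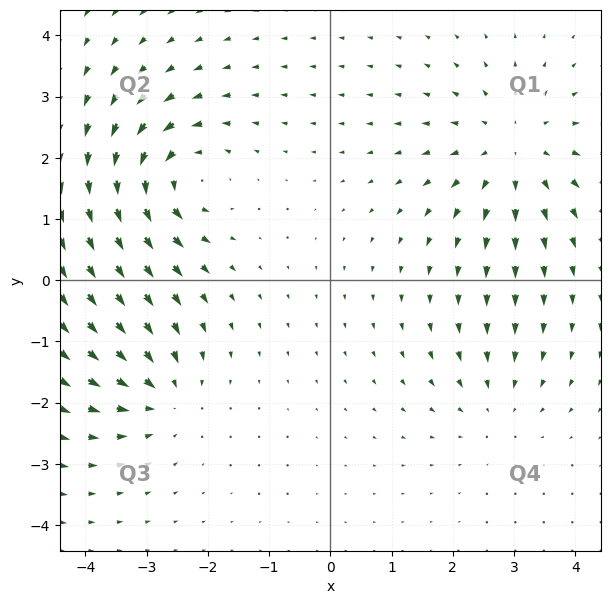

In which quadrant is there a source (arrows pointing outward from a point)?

Q1

The source sits at approximately (3.0, 2.1), which lies in quadrant Q1. The divergence there is about +4, positive as expected for a source.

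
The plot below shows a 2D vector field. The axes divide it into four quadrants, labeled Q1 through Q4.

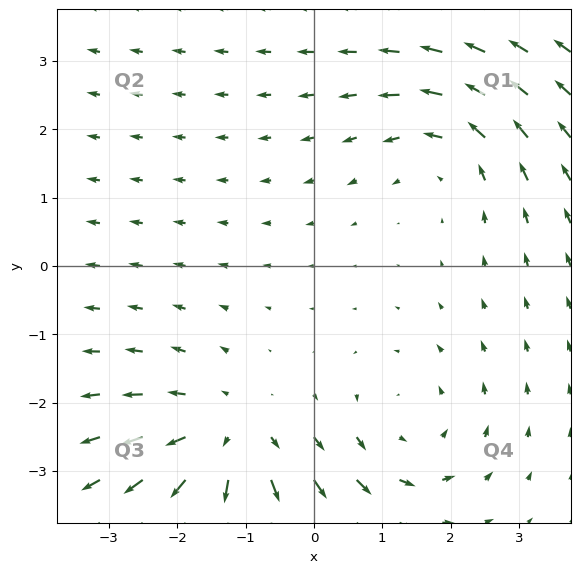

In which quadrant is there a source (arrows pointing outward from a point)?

The source sits at approximately (-1.3, -2.5), which lies in quadrant Q3. The divergence there is about +4, positive as expected for a source.

Q3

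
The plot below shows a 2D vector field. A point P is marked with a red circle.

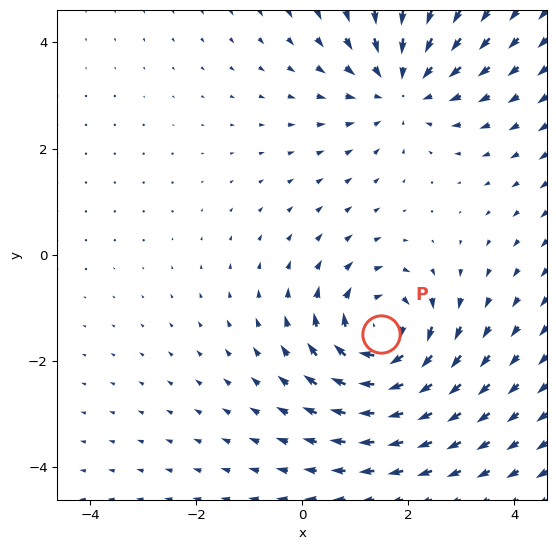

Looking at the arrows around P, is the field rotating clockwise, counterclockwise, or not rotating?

Near P at (1.5, -1.5) the arrows circulate clockwise. The curl (z-component) there is about -5; negative curl means clockwise rotation.

clockwise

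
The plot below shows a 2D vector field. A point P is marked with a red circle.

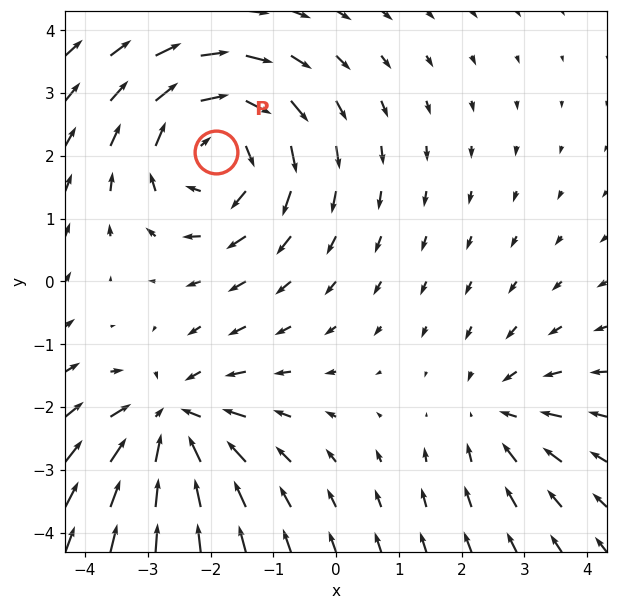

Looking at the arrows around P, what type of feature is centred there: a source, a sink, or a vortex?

vortex

At P (-1.9, 2.1) the arrows circulate clockwise. Divergence ≈0, curl about -4 — near-zero divergence with nonzero curl is a vortex.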